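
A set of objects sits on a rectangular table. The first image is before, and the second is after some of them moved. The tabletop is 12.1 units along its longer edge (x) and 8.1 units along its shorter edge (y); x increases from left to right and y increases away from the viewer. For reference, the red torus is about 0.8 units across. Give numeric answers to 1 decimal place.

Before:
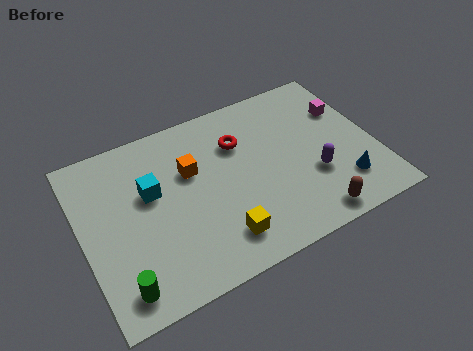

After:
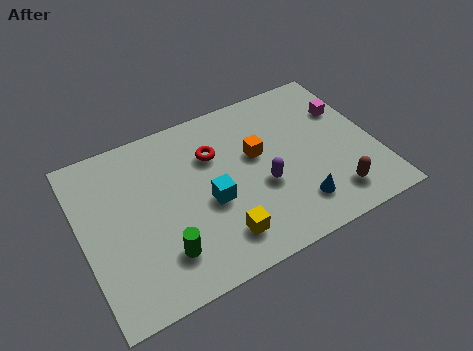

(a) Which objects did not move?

the magenta cube and the yellow cube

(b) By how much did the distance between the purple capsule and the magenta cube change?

+1.3

The distance was about 3.2 in the first image and 4.5 in the second, so they moved 1.3 units further apart.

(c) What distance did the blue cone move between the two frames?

2.0

The blue cone moved from about (10.5, 1.9) to (8.5, 1.7), a distance of √(2.0² + 0.2²) ≈ 2.0.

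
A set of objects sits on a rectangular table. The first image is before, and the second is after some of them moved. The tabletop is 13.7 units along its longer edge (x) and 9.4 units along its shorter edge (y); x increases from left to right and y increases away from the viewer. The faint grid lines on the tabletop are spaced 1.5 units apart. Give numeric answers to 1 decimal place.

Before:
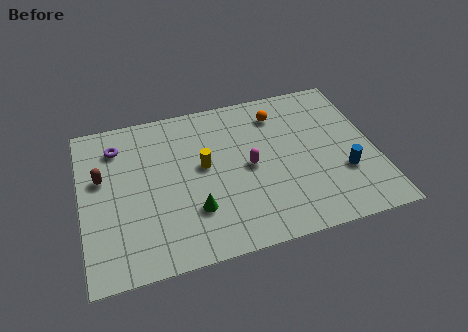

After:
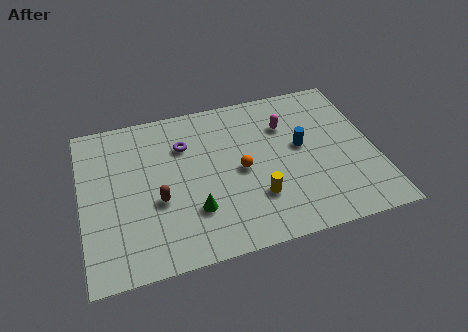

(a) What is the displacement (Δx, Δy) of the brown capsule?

(2.5, -2.0)

The brown capsule started near (1.0, 5.7) and ended near (3.5, 3.7).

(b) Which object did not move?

the green cone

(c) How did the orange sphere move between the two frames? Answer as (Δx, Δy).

(-2.0, -3.0)

The orange sphere was at about (9.4, 7.5) and moved to about (7.4, 4.5).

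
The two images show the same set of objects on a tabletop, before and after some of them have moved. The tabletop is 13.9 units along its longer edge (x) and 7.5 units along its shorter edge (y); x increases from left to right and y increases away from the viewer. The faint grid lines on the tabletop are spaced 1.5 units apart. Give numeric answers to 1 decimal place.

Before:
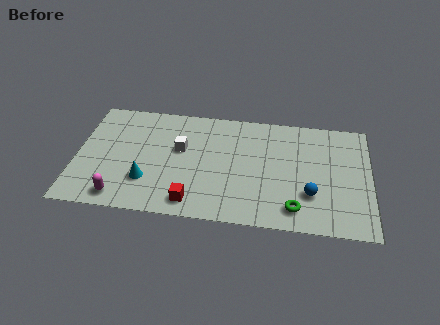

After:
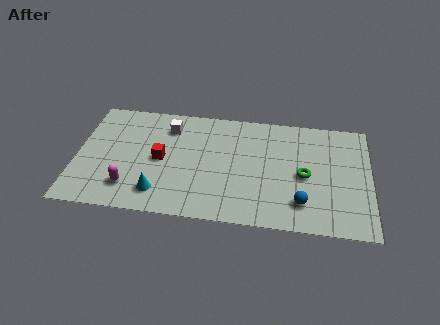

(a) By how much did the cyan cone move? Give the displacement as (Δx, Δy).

(0.6, -0.7)

From the two frames, the cyan cone sits at roughly (3.4, 2.2) before and (4.0, 1.5) after.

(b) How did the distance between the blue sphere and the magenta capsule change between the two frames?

-0.9

Before: roughly 9.0 units apart; after: 8.1. That's 0.9 units closer together.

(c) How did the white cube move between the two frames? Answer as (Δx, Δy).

(-0.6, 1.4)

From the two frames, the white cube sits at roughly (4.9, 4.5) before and (4.3, 5.9) after.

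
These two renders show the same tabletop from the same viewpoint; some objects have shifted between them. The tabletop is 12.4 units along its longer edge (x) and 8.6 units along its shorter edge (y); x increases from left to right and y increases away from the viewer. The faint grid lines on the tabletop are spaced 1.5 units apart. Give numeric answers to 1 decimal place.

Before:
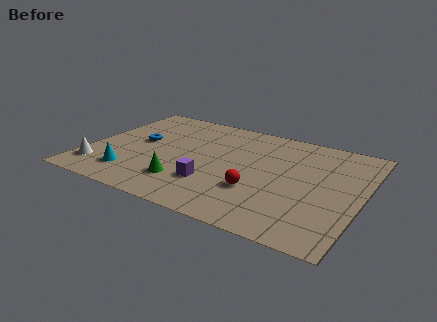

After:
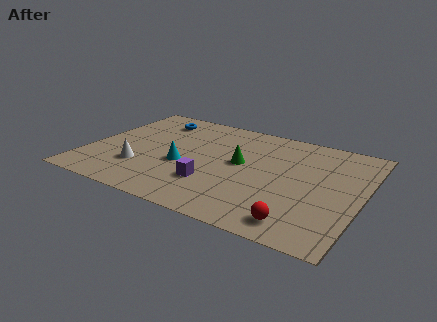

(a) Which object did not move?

the purple cube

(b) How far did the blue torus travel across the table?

2.3

The blue torus moved from about (2.2, 4.7) to (2.5, 7.0), a distance of √(0.3² + 2.3²) ≈ 2.3.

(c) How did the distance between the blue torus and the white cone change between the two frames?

+1.2

They were about 3.3 units apart before and 4.5 after — 1.2 units further apart.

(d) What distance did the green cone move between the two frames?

3.4

The green cone moved from about (4.7, 2.1) to (6.9, 4.7), a distance of √(2.2² + 2.6²) ≈ 3.4.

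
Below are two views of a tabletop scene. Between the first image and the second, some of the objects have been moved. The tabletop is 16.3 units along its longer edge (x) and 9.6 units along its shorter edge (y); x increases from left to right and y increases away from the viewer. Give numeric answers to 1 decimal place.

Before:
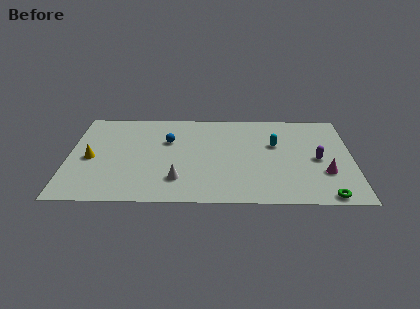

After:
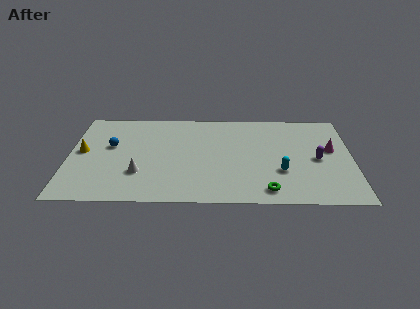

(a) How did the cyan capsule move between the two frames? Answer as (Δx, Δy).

(0.3, -2.8)

The cyan capsule was at about (11.9, 6.0) and moved to about (12.2, 3.2).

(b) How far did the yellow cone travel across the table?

0.9

From (1.3, 4.4) to (0.8, 5.1), the yellow cone covered √(0.5² + 0.7²) ≈ 0.9 units.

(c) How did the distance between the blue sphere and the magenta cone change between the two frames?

+3.1

They were about 9.6 units apart before and 12.7 after — 3.1 units further apart.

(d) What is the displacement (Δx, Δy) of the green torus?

(-3.3, 0.5)

The green torus was at about (14.7, 0.8) and moved to about (11.4, 1.3).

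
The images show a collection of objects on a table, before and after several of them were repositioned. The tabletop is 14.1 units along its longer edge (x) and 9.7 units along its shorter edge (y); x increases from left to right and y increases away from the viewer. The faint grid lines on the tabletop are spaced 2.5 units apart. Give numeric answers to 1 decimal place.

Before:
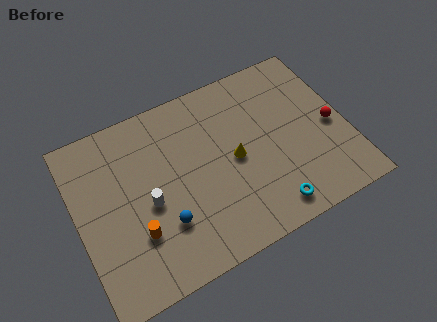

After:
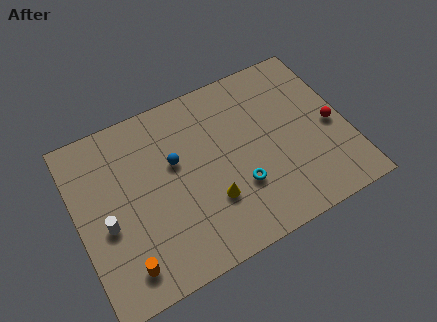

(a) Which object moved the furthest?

the blue sphere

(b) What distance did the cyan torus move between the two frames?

2.2

The cyan torus was near (9.5, 1.3) before and (8.2, 3.1) after, so it travelled √(1.3² + 1.8²) ≈ 2.2 units.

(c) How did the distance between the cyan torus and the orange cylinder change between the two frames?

-0.5

The distance was about 6.9 in the first image and 6.4 in the second, so they moved 0.5 units closer together.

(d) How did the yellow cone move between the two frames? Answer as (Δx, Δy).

(-1.5, -1.7)

From the two frames, the yellow cone sits at roughly (8.2, 4.7) before and (6.7, 3.0) after.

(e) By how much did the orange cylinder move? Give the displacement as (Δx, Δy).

(-0.8, -1.4)

The orange cylinder started near (2.8, 3.0) and ended near (2.0, 1.6).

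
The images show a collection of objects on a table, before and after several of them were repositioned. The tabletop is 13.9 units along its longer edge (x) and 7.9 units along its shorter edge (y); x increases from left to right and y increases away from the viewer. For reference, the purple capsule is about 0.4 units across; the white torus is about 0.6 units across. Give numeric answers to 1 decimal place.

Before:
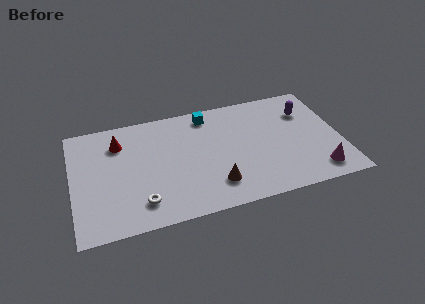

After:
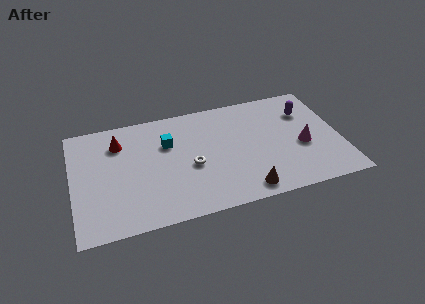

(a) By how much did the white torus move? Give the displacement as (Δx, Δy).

(2.7, 1.8)

From the two frames, the white torus sits at roughly (3.4, 1.6) before and (6.1, 3.4) after.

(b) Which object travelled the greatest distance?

the white torus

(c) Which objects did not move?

the red cone and the purple capsule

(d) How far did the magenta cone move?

2.1

The magenta cone moved from about (12.5, 1.3) to (11.9, 3.3), a distance of √(0.6² + 2.0²) ≈ 2.1.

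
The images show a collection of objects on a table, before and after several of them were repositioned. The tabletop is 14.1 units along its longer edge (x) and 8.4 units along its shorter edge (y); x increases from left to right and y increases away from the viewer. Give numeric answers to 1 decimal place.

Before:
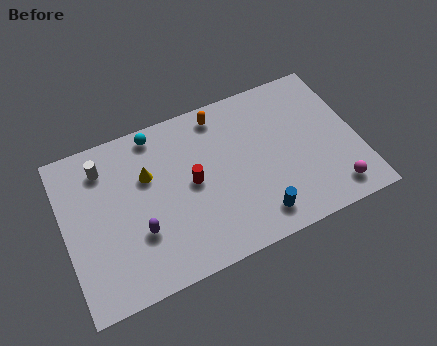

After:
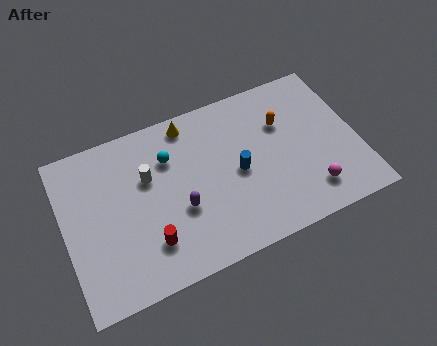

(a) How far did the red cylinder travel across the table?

3.2

The red cylinder was near (6.1, 4.3) before and (3.8, 2.1) after, so it travelled √(2.3² + 2.2²) ≈ 3.2 units.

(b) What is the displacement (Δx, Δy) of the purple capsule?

(2.0, 0.4)

The purple capsule started near (3.4, 2.8) and ended near (5.4, 3.2).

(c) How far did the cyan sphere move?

1.6

The cyan sphere was near (4.7, 7.5) before and (5.2, 6.0) after, so it travelled √(0.5² + 1.5²) ≈ 1.6 units.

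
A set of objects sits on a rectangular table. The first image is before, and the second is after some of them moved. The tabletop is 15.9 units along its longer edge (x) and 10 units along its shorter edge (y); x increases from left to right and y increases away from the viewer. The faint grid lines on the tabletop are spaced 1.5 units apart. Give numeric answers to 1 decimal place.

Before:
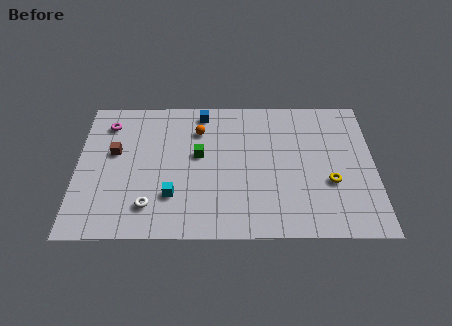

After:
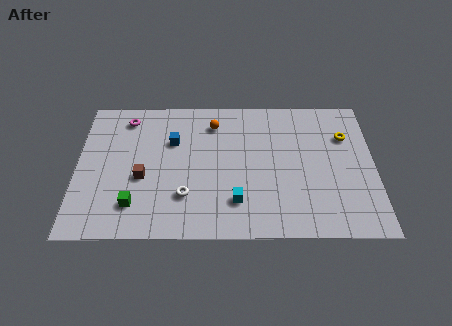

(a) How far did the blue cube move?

2.6

The blue cube was near (6.7, 8.8) before and (5.1, 6.7) after, so it travelled √(1.6² + 2.1²) ≈ 2.6 units.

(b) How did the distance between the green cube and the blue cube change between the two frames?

+1.8

The distance was about 3.1 in the first image and 4.9 in the second, so they moved 1.8 units further apart.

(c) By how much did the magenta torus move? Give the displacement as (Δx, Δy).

(1.0, 0.4)

From the two frames, the magenta torus sits at roughly (1.6, 8.0) before and (2.6, 8.4) after.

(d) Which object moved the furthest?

the green cube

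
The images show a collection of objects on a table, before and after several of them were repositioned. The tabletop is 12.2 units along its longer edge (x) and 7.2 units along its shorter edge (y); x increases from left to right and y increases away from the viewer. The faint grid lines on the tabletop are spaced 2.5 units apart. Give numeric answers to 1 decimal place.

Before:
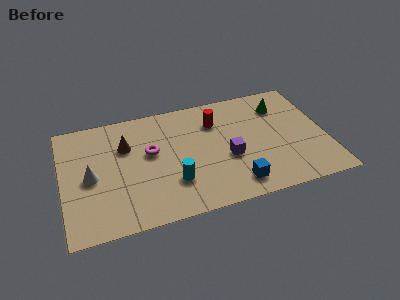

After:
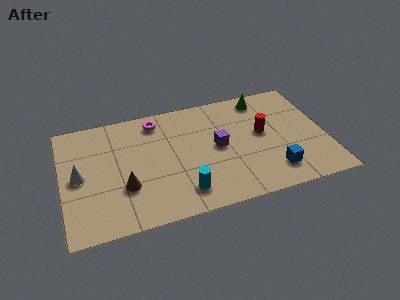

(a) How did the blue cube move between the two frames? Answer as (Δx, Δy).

(1.8, 0.3)

From the two frames, the blue cube sits at roughly (7.8, 1.2) before and (9.6, 1.5) after.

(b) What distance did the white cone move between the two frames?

0.5

From (1.3, 3.4) to (0.8, 3.6), the white cone covered √(0.5² + 0.2²) ≈ 0.5 units.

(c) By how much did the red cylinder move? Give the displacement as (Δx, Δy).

(2.1, -1.3)

From the two frames, the red cylinder sits at roughly (7.2, 5.3) before and (9.3, 4.0) after.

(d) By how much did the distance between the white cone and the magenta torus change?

+1.6

They were about 2.9 units apart before and 4.5 after — 1.6 units further apart.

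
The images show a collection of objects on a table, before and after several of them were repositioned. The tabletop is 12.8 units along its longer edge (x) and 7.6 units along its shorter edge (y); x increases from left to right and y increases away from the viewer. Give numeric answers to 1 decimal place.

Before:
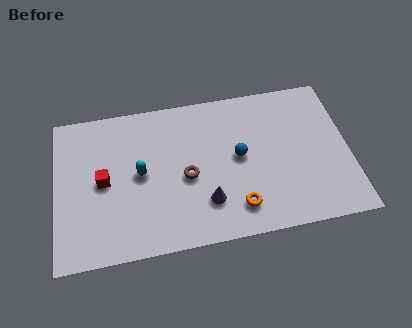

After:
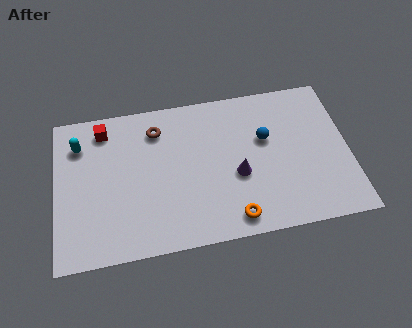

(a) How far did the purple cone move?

1.8

From (6.5, 2.0) to (7.9, 3.1), the purple cone covered √(1.4² + 1.1²) ≈ 1.8 units.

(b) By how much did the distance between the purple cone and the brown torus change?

+2.9

The distance was about 1.6 in the first image and 4.5 in the second, so they moved 2.9 units further apart.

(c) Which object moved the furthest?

the cyan capsule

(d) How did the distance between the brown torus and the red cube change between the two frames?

-1.3

They were about 3.6 units apart before and 2.3 after — 1.3 units closer together.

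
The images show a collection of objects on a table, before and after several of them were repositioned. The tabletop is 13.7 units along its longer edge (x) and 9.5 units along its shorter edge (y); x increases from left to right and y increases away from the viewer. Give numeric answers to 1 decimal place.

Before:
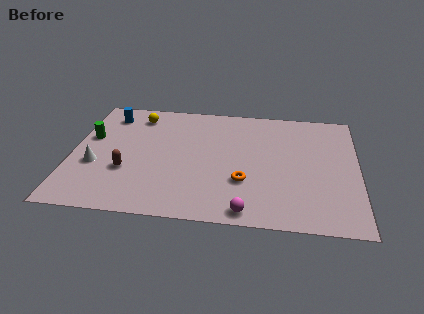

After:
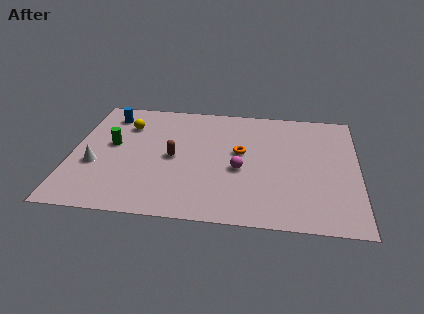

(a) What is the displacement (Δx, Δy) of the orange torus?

(-0.2, 2.3)

From the two frames, the orange torus sits at roughly (8.3, 3.1) before and (8.1, 5.4) after.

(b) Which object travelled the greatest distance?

the magenta sphere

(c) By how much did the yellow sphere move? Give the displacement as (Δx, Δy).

(-0.5, -0.9)

From the two frames, the yellow sphere sits at roughly (3.0, 7.9) before and (2.5, 7.0) after.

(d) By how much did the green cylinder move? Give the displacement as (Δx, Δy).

(1.1, -0.5)

The green cylinder started near (0.8, 5.8) and ended near (1.9, 5.3).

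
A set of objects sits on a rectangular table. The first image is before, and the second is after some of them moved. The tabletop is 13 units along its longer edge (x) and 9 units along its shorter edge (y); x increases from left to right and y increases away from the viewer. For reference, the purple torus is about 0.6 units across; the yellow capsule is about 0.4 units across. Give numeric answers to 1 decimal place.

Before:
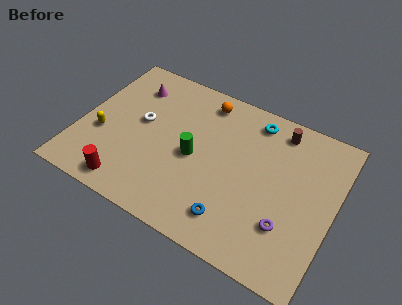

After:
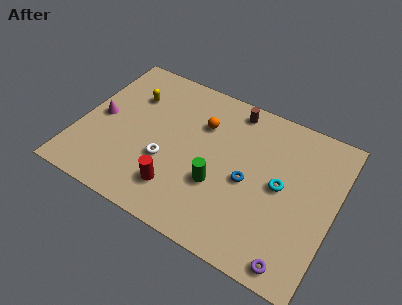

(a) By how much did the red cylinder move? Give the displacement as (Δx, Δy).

(2.4, 0.9)

The red cylinder started near (3.0, 1.1) and ended near (5.4, 2.0).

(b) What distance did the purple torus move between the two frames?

1.8

The purple torus was near (10.9, 2.6) before and (11.5, 0.9) after, so it travelled √(0.6² + 1.7²) ≈ 1.8 units.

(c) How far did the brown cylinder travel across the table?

2.4

From (9.8, 7.7) to (7.4, 7.9), the brown cylinder covered √(2.4² + 0.2²) ≈ 2.4 units.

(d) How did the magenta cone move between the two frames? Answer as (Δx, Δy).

(-1.2, -2.6)

The magenta cone started near (2.2, 7.0) and ended near (1.0, 4.4).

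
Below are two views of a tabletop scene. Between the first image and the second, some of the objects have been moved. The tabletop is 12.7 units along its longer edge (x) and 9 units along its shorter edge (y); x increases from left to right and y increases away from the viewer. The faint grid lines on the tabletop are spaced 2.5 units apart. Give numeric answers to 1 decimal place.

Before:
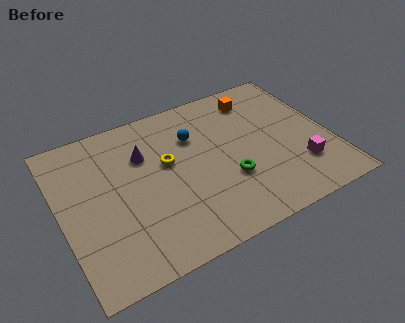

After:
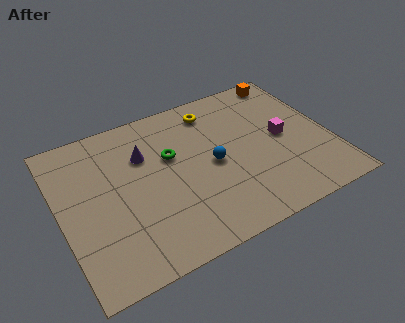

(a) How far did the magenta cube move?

2.2

From (11.0, 2.4) to (10.5, 4.5), the magenta cube covered √(0.5² + 2.1²) ≈ 2.2 units.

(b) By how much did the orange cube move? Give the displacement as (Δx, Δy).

(1.7, 0.7)

The orange cube was at about (9.7, 7.4) and moved to about (11.4, 8.1).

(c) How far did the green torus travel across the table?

3.5

From (7.7, 3.1) to (5.3, 5.6), the green torus covered √(2.4² + 2.5²) ≈ 3.5 units.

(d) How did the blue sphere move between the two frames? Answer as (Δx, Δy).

(0.6, -2.0)

The blue sphere started near (6.5, 6.3) and ended near (7.1, 4.3).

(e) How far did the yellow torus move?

3.3

The yellow torus moved from about (5.1, 5.3) to (7.6, 7.5), a distance of √(2.5² + 2.2²) ≈ 3.3.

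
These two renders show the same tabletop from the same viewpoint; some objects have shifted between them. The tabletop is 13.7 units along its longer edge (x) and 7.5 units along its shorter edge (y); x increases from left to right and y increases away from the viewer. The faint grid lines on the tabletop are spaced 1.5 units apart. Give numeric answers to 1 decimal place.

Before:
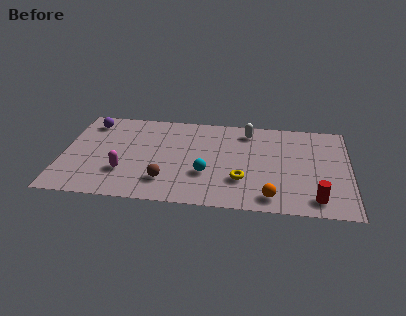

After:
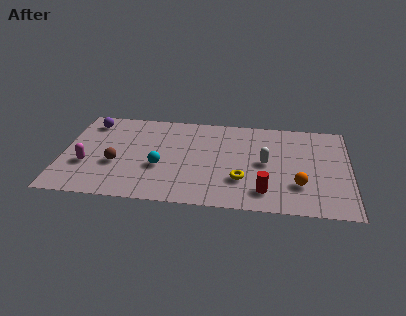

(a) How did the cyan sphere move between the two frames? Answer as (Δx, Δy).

(-2.2, 0.3)

The cyan sphere was at about (6.9, 2.6) and moved to about (4.7, 2.9).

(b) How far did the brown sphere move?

2.6

The brown sphere was near (5.0, 1.8) before and (2.6, 2.9) after, so it travelled √(2.4² + 1.1²) ≈ 2.6 units.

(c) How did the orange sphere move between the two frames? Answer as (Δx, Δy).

(1.3, 1.1)

The orange sphere was at about (10.0, 1.1) and moved to about (11.3, 2.2).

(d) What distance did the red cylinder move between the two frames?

2.4

From (12.1, 1.2) to (9.7, 1.5), the red cylinder covered √(2.4² + 0.3²) ≈ 2.4 units.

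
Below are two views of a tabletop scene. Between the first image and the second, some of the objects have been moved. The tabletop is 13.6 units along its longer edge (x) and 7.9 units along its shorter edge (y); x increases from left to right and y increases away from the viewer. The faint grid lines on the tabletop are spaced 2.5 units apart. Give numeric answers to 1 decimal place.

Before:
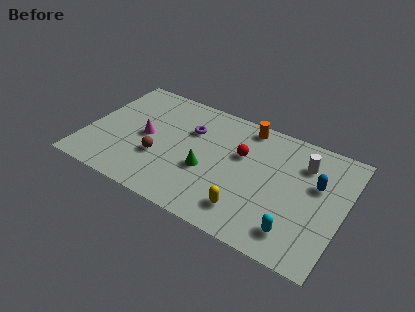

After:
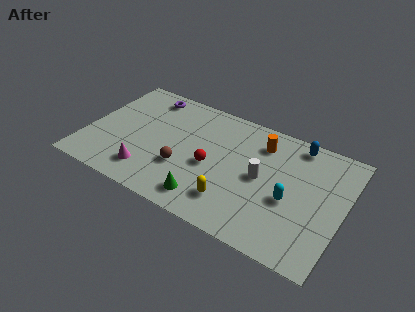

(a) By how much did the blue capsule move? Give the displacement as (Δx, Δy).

(-1.3, 2.1)

The blue capsule was at about (12.1, 4.9) and moved to about (10.8, 7.0).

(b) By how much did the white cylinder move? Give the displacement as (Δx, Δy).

(-2.0, -1.9)

The white cylinder started near (11.3, 5.9) and ended near (9.3, 4.0).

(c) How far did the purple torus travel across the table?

3.0

The purple torus moved from about (5.3, 5.4) to (2.7, 6.8), a distance of √(2.6² + 1.4²) ≈ 3.0.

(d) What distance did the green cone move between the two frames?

1.8

The green cone moved from about (6.5, 3.1) to (6.8, 1.3), a distance of √(0.3² + 1.8²) ≈ 1.8.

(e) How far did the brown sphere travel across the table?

1.3

The brown sphere was near (4.0, 2.8) before and (5.3, 2.7) after, so it travelled √(1.3² + 0.1²) ≈ 1.3 units.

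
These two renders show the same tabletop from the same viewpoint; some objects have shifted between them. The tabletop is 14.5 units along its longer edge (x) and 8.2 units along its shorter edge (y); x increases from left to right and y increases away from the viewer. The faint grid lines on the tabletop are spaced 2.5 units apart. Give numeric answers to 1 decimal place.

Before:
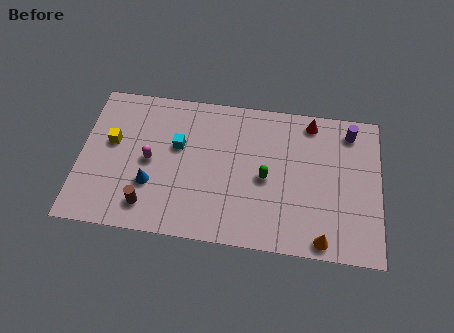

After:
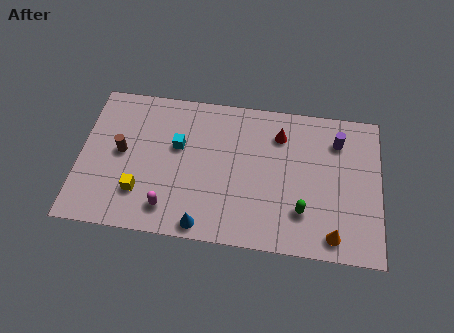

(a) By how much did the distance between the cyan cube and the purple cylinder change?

-0.7

Before: roughly 8.5 units apart; after: 7.8. That's 0.7 units closer together.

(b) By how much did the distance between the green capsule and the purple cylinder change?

-0.7

They were about 5.1 units apart before and 4.4 after — 0.7 units closer together.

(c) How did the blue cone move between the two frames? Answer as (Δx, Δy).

(2.6, -1.9)

The blue cone was at about (3.5, 2.7) and moved to about (6.1, 0.8).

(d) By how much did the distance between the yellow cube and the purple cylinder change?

-1.4

Before: roughly 11.7 units apart; after: 10.3. That's 1.4 units closer together.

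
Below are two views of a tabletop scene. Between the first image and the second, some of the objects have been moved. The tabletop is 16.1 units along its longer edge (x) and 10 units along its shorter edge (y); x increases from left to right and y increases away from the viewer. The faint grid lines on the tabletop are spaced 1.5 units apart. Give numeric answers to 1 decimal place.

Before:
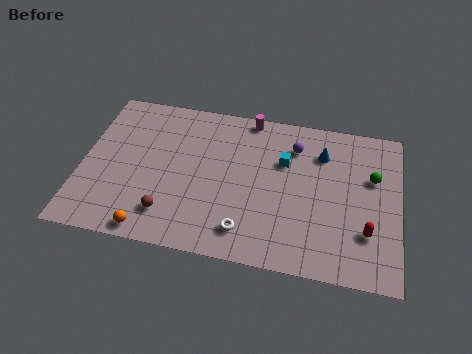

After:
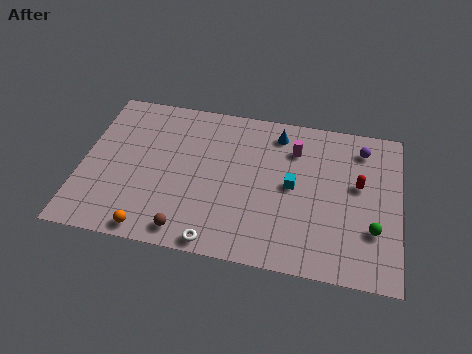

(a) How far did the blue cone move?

2.5

The blue cone was near (12.1, 7.5) before and (9.8, 8.4) after, so it travelled √(2.3² + 0.9²) ≈ 2.5 units.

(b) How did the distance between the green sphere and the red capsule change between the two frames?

-0.7

They were about 3.5 units apart before and 2.8 after — 0.7 units closer together.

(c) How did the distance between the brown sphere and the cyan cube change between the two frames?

-0.8

They were about 7.2 units apart before and 6.4 after — 0.8 units closer together.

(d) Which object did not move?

the orange sphere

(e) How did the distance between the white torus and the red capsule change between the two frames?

+2.4

Before: roughly 6.1 units apart; after: 8.5. That's 2.4 units further apart.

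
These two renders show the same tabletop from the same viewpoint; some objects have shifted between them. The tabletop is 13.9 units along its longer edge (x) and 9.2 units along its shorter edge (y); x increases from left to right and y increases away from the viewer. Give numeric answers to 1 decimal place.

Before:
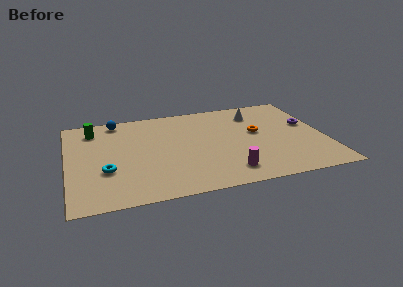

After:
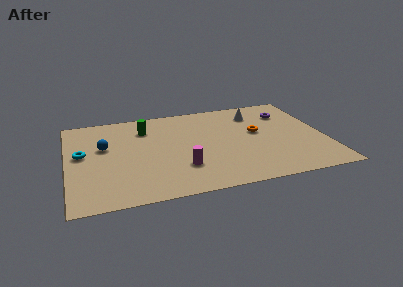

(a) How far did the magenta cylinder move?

2.6

The magenta cylinder was near (8.4, 1.6) before and (6.0, 2.6) after, so it travelled √(2.4² + 1.0²) ≈ 2.6 units.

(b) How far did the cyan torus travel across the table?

2.2

From (2.0, 3.2) to (0.8, 5.1), the cyan torus covered √(1.2² + 1.9²) ≈ 2.2 units.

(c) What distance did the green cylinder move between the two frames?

2.8

The green cylinder was near (1.5, 7.5) before and (4.3, 7.0) after, so it travelled √(2.8² + 0.5²) ≈ 2.8 units.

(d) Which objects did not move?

the white cone and the orange torus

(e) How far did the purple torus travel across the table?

1.8

From (13.1, 5.4) to (12.1, 6.9), the purple torus covered √(1.0² + 1.5²) ≈ 1.8 units.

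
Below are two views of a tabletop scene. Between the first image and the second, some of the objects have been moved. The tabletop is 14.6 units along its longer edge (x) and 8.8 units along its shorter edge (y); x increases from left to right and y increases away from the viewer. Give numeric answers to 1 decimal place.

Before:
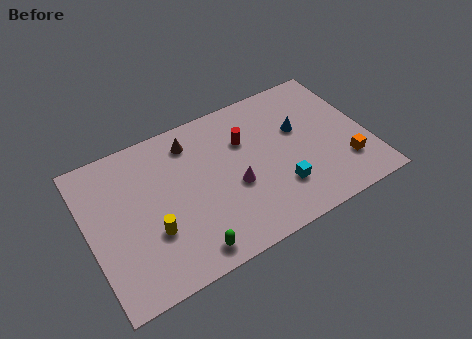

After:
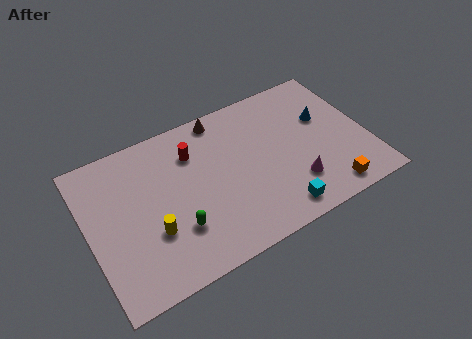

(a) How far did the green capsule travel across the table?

1.6

The green capsule was near (4.7, 1.1) before and (4.3, 2.6) after, so it travelled √(0.4² + 1.5²) ≈ 1.6 units.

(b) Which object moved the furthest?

the magenta cone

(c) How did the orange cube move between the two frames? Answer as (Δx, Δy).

(-1.1, -1.2)

From the two frames, the orange cube sits at roughly (13.2, 2.3) before and (12.1, 1.1) after.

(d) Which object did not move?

the yellow cylinder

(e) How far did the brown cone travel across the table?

1.8

The brown cone was near (5.7, 7.2) before and (7.4, 7.9) after, so it travelled √(1.7² + 0.7²) ≈ 1.8 units.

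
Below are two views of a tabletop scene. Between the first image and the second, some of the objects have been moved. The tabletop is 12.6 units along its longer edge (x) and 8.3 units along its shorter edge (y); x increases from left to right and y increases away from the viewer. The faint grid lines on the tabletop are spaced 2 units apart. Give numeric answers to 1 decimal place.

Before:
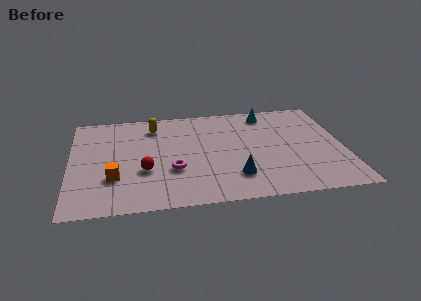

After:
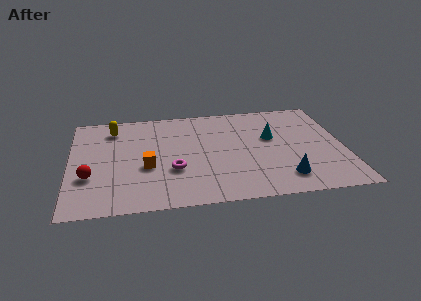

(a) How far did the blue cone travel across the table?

2.2

The blue cone moved from about (7.5, 2.0) to (9.7, 1.6), a distance of √(2.2² + 0.4²) ≈ 2.2.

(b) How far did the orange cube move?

1.7

The orange cube moved from about (2.0, 2.6) to (3.5, 3.3), a distance of √(1.5² + 0.7²) ≈ 1.7.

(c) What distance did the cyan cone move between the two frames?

2.1

From (9.2, 7.1) to (9.3, 5.0), the cyan cone covered √(0.1² + 2.1²) ≈ 2.1 units.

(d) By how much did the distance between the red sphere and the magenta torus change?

+2.5

They were about 1.3 units apart before and 3.8 after — 2.5 units further apart.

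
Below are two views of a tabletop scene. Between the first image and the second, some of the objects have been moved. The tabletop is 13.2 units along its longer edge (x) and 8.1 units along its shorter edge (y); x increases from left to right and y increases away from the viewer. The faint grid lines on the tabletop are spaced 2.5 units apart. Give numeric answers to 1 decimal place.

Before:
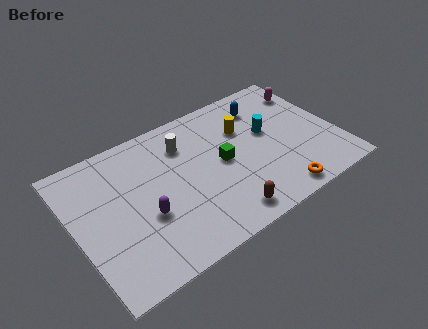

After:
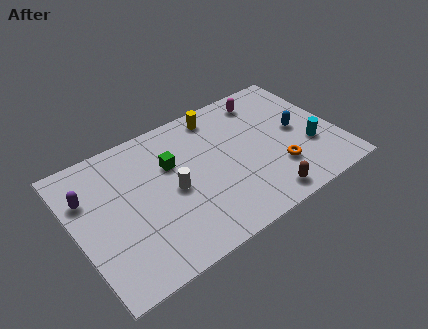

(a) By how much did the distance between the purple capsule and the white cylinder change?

+0.5

Before: roughly 3.9 units apart; after: 4.4. That's 0.5 units further apart.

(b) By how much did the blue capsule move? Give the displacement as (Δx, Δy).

(1.3, -2.3)

The blue capsule started near (10.0, 6.4) and ended near (11.3, 4.1).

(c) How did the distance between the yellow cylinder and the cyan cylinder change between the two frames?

+4.4

Before: roughly 1.4 units apart; after: 5.8. That's 4.4 units further apart.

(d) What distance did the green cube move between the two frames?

2.7

From (7.4, 4.1) to (5.0, 5.3), the green cube covered √(2.4² + 1.2²) ≈ 2.7 units.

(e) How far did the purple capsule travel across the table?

3.5

From (3.3, 3.1) to (0.8, 5.6), the purple capsule covered √(2.5² + 2.5²) ≈ 3.5 units.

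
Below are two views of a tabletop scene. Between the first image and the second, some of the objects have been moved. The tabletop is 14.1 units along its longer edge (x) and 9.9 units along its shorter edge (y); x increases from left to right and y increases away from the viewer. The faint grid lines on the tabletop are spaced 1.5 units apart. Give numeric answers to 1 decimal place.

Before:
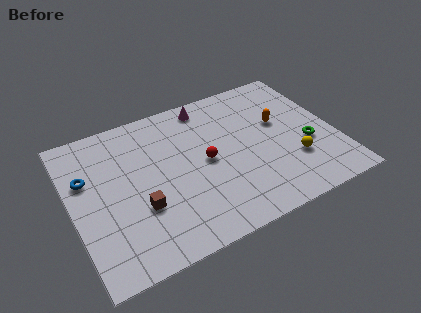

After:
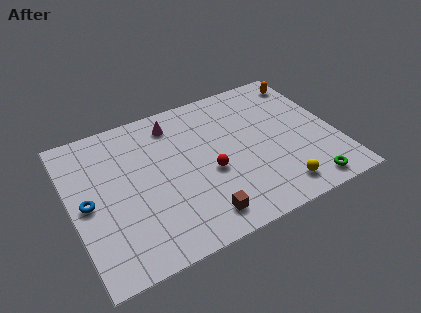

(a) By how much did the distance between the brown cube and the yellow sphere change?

-4.0

The distance was about 8.2 in the first image and 4.2 in the second, so they moved 4.0 units closer together.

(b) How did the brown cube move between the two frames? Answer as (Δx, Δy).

(2.9, -1.9)

The brown cube started near (3.4, 3.4) and ended near (6.3, 1.5).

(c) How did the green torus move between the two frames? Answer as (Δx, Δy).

(-0.5, -2.7)

The green torus was at about (12.5, 3.8) and moved to about (12.0, 1.1).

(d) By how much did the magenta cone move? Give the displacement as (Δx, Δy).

(-1.9, -0.5)

From the two frames, the magenta cone sits at roughly (7.7, 8.7) before and (5.8, 8.2) after.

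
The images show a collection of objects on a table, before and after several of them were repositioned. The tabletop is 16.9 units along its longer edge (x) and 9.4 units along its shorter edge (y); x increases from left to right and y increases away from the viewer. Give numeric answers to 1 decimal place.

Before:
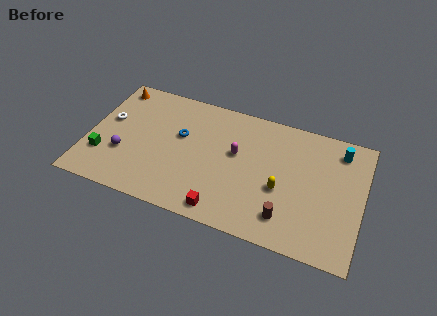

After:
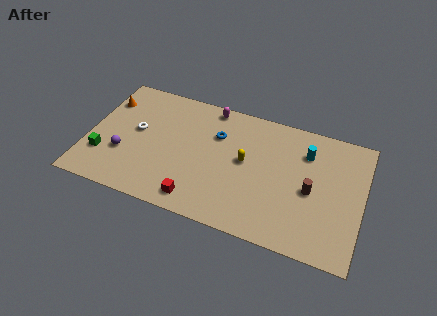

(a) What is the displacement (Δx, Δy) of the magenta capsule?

(-1.9, 3.0)

The magenta capsule started near (9.1, 5.5) and ended near (7.2, 8.5).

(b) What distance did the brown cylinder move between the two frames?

2.7

The brown cylinder was near (12.5, 1.9) before and (13.8, 4.3) after, so it travelled √(1.3² + 2.4²) ≈ 2.7 units.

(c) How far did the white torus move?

1.8

From (1.1, 5.5) to (2.9, 5.2), the white torus covered √(1.8² + 0.3²) ≈ 1.8 units.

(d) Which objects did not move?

the green cube and the purple sphere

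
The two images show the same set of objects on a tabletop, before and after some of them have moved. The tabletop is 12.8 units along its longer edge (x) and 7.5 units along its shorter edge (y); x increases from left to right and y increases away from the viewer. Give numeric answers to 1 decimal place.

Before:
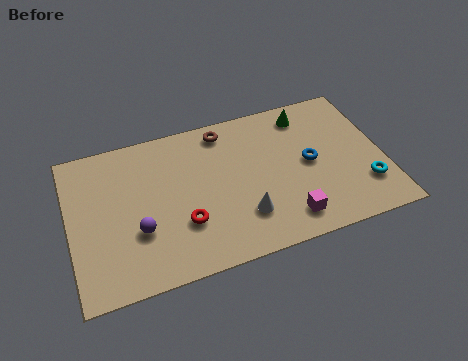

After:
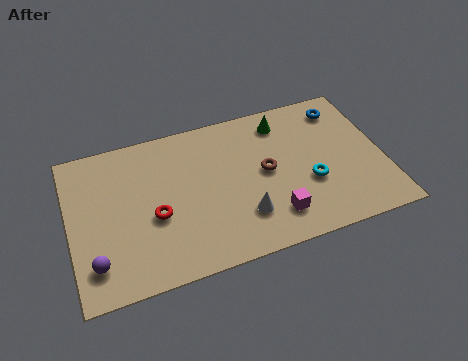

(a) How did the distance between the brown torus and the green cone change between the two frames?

-0.9

The distance was about 3.4 in the first image and 2.5 in the second, so they moved 0.9 units closer together.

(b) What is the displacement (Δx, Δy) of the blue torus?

(1.6, 2.4)

From the two frames, the blue torus sits at roughly (9.8, 3.8) before and (11.4, 6.2) after.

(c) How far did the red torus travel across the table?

1.3

From (4.5, 2.4) to (3.4, 3.1), the red torus covered √(1.1² + 0.7²) ≈ 1.3 units.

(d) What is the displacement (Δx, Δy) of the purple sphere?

(-1.8, -1.0)

From the two frames, the purple sphere sits at roughly (2.7, 2.6) before and (0.9, 1.6) after.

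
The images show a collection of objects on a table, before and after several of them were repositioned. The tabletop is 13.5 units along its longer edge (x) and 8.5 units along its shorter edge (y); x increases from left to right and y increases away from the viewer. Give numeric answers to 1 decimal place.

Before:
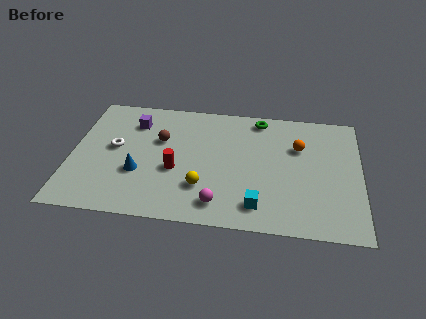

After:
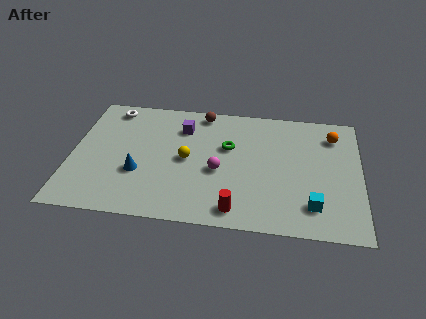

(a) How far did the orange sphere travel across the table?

1.9

The orange sphere moved from about (10.6, 5.7) to (12.2, 6.7), a distance of √(1.6² + 1.0²) ≈ 1.9.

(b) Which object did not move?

the blue cone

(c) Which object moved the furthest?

the red cylinder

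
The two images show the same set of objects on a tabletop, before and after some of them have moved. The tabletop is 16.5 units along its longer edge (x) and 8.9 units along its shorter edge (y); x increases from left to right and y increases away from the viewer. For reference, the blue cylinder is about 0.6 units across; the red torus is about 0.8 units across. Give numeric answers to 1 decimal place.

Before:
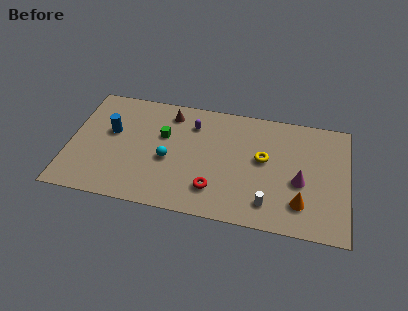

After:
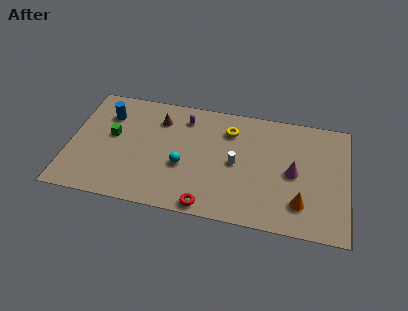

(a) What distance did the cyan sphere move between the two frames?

0.9

From (5.9, 3.8) to (6.8, 3.5), the cyan sphere covered √(0.9² + 0.3²) ≈ 0.9 units.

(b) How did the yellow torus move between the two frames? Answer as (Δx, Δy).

(-2.1, 1.8)

The yellow torus started near (11.5, 5.0) and ended near (9.4, 6.8).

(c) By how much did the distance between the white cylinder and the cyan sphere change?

-3.2

The distance was about 6.4 in the first image and 3.2 in the second, so they moved 3.2 units closer together.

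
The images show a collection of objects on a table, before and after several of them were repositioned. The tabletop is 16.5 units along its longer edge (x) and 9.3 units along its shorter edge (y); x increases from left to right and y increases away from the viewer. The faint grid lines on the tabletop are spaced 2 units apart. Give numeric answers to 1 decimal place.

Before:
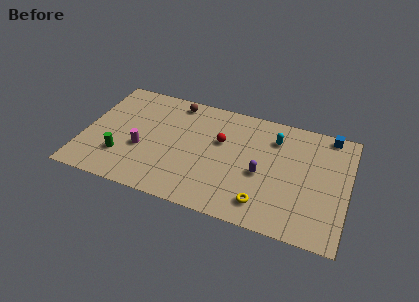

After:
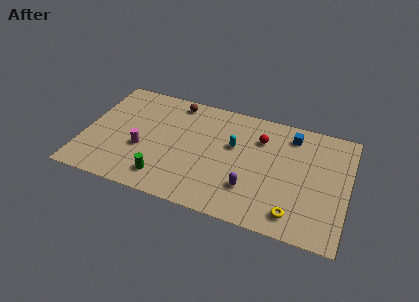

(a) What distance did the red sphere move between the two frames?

2.6

The red sphere was near (8.5, 5.8) before and (10.9, 6.8) after, so it travelled √(2.4² + 1.0²) ≈ 2.6 units.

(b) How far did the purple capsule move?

1.5

The purple capsule moved from about (11.2, 4.0) to (10.6, 2.6), a distance of √(0.6² + 1.4²) ≈ 1.5.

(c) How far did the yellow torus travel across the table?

1.9

From (11.5, 1.7) to (13.4, 1.5), the yellow torus covered √(1.9² + 0.2²) ≈ 1.9 units.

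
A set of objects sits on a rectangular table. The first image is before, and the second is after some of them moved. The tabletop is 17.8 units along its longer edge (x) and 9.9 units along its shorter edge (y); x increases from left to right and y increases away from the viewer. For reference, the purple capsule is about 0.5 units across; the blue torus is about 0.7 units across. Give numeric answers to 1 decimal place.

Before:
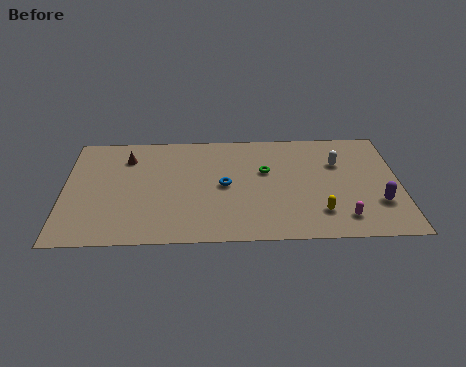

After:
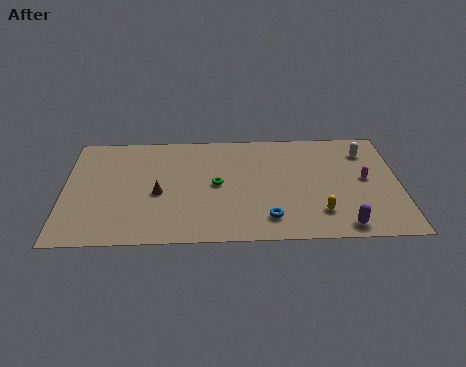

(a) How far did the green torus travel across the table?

2.8

The green torus was near (10.7, 6.1) before and (8.1, 5.0) after, so it travelled √(2.6² + 1.1²) ≈ 2.8 units.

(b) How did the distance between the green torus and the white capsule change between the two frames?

+4.5

The distance was about 3.9 in the first image and 8.4 in the second, so they moved 4.5 units further apart.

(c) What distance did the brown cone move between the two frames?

3.7

The brown cone was near (3.3, 7.6) before and (5.0, 4.3) after, so it travelled √(1.7² + 3.3²) ≈ 3.7 units.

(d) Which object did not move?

the yellow capsule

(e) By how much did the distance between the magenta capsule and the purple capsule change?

+2.1

They were about 2.2 units apart before and 4.3 after — 2.1 units further apart.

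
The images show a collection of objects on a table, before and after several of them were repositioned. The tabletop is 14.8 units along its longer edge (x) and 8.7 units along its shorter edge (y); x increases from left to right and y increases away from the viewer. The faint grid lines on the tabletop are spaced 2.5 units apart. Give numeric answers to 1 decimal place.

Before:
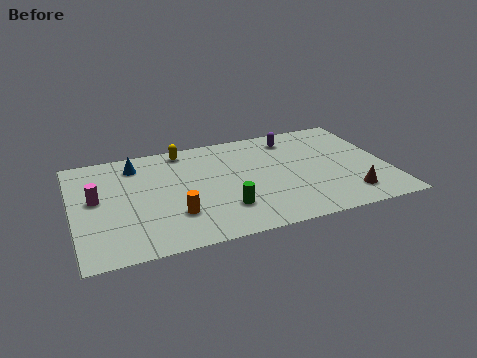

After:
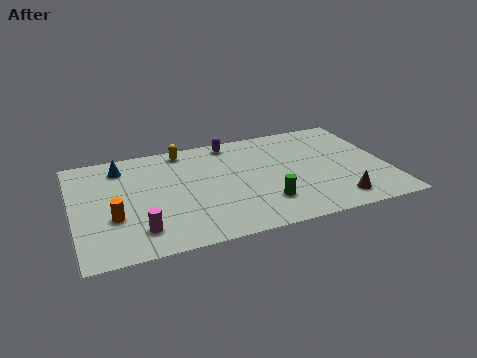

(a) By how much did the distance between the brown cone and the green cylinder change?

-2.4

The distance was about 5.8 in the first image and 3.4 in the second, so they moved 2.4 units closer together.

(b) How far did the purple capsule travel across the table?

2.9

The purple capsule was near (10.6, 7.2) before and (7.7, 7.7) after, so it travelled √(2.9² + 0.5²) ≈ 2.9 units.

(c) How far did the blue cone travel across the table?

0.7

The blue cone moved from about (3.1, 7.1) to (2.4, 7.1), a distance of √(0.7² + 0.0²) ≈ 0.7.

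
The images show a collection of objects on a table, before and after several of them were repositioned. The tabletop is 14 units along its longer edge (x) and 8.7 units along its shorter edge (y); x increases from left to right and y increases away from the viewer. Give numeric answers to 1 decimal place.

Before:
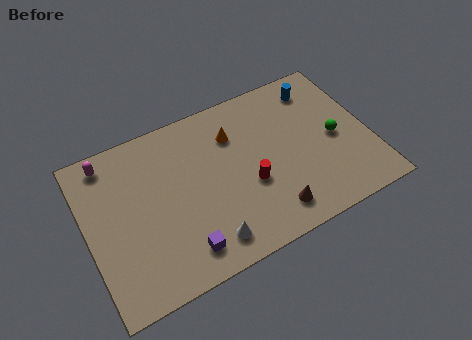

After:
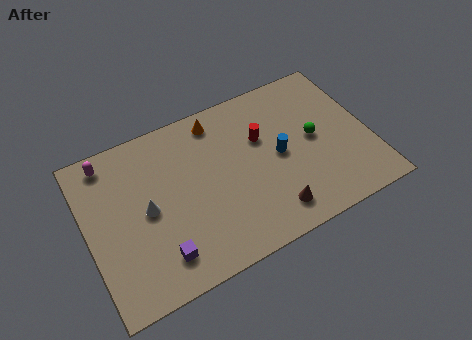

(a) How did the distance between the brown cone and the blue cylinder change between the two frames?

-3.6

They were about 6.5 units apart before and 2.9 after — 3.6 units closer together.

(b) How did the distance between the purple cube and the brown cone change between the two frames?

+1.1

Before: roughly 4.4 units apart; after: 5.5. That's 1.1 units further apart.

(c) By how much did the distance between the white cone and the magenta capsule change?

-3.8

The distance was about 7.4 in the first image and 3.6 in the second, so they moved 3.8 units closer together.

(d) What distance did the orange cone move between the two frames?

1.3

The orange cone was near (7.5, 6.4) before and (6.8, 7.5) after, so it travelled √(0.7² + 1.1²) ≈ 1.3 units.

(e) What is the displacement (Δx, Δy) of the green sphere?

(-1.0, 0.4)

The green sphere started near (12.3, 4.1) and ended near (11.3, 4.5).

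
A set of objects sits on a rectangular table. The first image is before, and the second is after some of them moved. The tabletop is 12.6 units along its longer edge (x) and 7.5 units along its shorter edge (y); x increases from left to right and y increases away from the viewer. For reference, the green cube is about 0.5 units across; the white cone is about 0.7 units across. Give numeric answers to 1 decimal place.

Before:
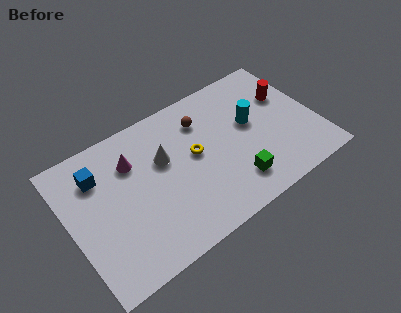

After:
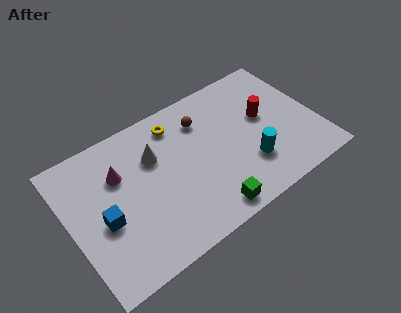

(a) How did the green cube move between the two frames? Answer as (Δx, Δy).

(-1.5, -0.7)

From the two frames, the green cube sits at roughly (8.0, 1.6) before and (6.5, 0.9) after.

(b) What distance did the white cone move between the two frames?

0.6

From (4.9, 4.7) to (4.5, 5.1), the white cone covered √(0.4² + 0.4²) ≈ 0.6 units.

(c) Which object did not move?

the brown sphere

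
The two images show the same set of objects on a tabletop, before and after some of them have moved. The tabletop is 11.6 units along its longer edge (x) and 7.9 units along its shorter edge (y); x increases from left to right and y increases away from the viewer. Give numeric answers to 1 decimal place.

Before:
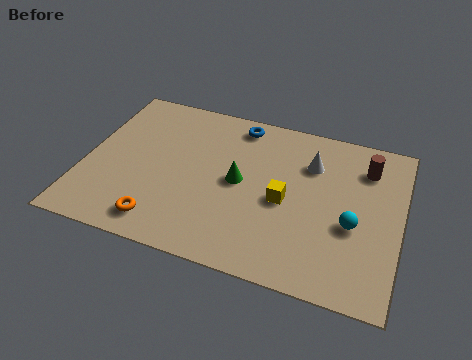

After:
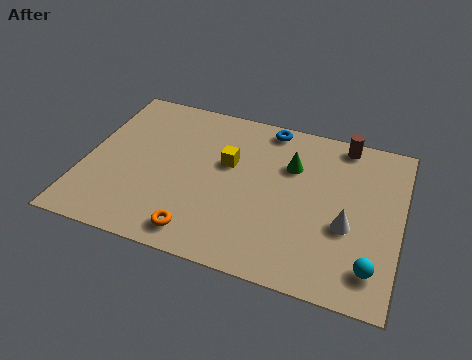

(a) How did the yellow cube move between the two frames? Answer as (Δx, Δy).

(-2.2, 1.2)

The yellow cube was at about (7.4, 3.6) and moved to about (5.2, 4.8).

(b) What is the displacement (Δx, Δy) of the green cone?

(1.8, 1.4)

The green cone was at about (5.7, 4.0) and moved to about (7.5, 5.4).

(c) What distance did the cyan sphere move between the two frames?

1.9

The cyan sphere was near (9.9, 3.2) before and (10.7, 1.5) after, so it travelled √(0.8² + 1.7²) ≈ 1.9 units.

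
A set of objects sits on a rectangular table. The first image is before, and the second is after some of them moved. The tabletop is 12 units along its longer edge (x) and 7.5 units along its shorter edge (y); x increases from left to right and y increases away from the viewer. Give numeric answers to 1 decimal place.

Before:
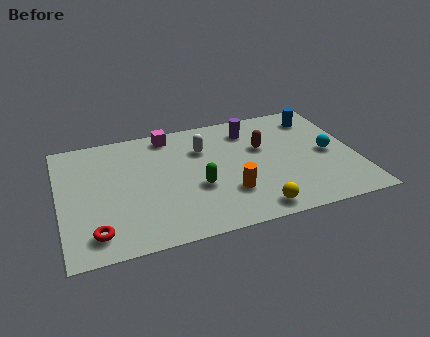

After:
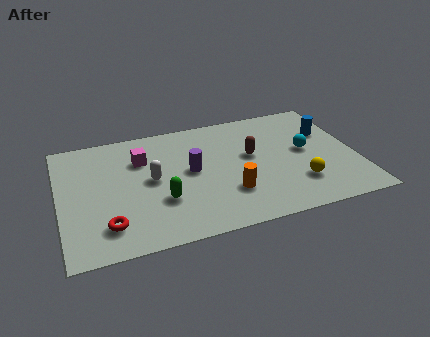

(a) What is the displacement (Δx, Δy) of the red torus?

(0.5, 0.3)

The red torus started near (1.3, 1.3) and ended near (1.8, 1.6).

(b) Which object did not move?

the orange cylinder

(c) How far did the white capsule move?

2.6

From (5.9, 5.3) to (3.7, 3.9), the white capsule covered √(2.2² + 1.4²) ≈ 2.6 units.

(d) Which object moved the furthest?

the purple cylinder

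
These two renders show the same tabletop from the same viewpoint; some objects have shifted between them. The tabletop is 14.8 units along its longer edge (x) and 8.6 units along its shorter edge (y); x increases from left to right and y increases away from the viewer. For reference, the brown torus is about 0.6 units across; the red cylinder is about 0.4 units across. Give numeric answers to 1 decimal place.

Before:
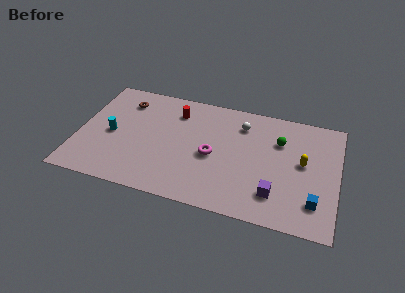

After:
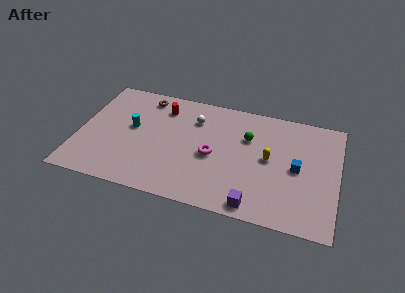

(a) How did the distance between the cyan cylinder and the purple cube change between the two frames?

-1.4

Before: roughly 9.7 units apart; after: 8.3. That's 1.4 units closer together.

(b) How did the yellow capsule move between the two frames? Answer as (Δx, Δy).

(-1.9, -0.2)

The yellow capsule was at about (12.8, 4.7) and moved to about (10.9, 4.5).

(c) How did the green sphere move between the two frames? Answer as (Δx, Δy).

(-1.8, -0.2)

The green sphere was at about (11.4, 6.0) and moved to about (9.6, 5.8).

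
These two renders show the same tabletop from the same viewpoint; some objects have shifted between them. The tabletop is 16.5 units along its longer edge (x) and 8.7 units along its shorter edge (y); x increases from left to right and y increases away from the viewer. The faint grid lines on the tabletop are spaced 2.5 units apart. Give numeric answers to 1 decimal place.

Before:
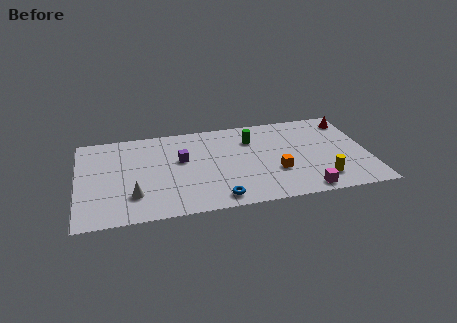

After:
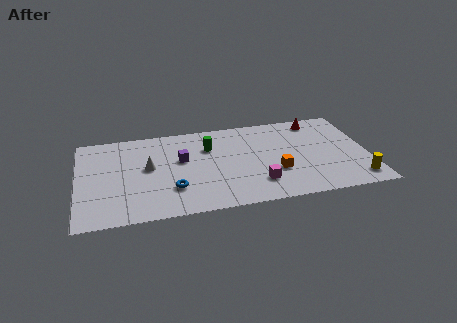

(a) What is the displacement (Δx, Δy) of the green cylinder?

(-2.5, -0.3)

The green cylinder was at about (10.0, 6.4) and moved to about (7.5, 6.1).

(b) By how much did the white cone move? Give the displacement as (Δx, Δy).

(0.9, 2.5)

The white cone was at about (3.1, 2.3) and moved to about (4.0, 4.8).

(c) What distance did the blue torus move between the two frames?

2.9

From (7.8, 1.1) to (5.3, 2.5), the blue torus covered √(2.5² + 1.4²) ≈ 2.9 units.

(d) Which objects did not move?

the orange cube and the purple cube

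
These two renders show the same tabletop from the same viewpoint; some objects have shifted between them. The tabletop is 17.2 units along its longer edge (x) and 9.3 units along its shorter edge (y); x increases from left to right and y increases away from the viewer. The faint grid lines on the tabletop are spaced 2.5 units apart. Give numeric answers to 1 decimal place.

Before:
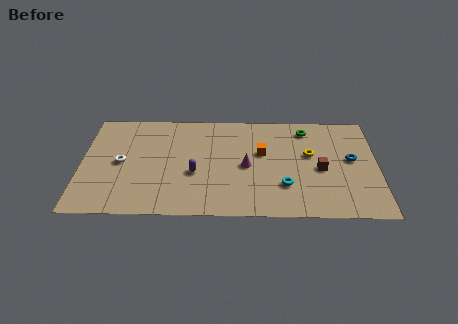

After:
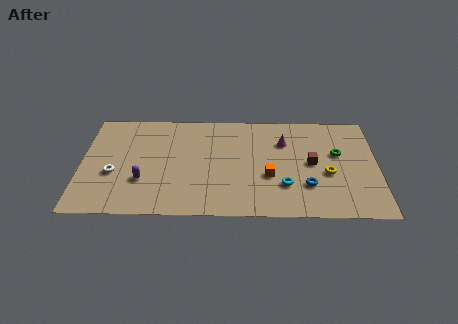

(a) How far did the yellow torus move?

2.0

The yellow torus moved from about (13.3, 5.5) to (14.3, 3.8), a distance of √(1.0² + 1.7²) ≈ 2.0.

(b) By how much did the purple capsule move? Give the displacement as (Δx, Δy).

(-3.0, -0.7)

From the two frames, the purple capsule sits at roughly (6.6, 3.7) before and (3.6, 3.0) after.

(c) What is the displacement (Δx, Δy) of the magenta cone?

(2.2, 2.2)

From the two frames, the magenta cone sits at roughly (9.6, 4.4) before and (11.8, 6.6) after.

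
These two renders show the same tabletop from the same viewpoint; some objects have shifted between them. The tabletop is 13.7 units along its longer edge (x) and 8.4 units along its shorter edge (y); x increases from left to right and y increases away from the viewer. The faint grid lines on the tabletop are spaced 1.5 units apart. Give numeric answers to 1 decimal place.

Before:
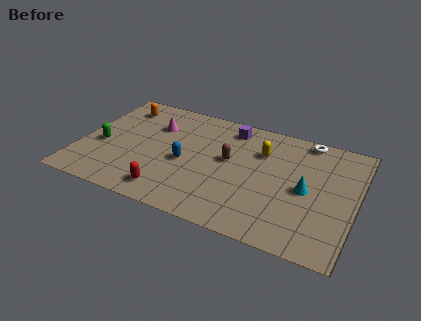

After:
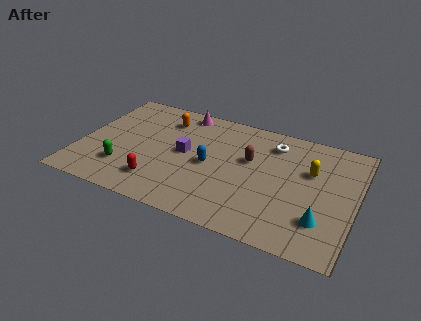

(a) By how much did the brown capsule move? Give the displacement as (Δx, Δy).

(1.0, 0.4)

From the two frames, the brown capsule sits at roughly (7.4, 4.7) before and (8.4, 5.1) after.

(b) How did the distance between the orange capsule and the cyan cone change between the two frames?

-0.7

Before: roughly 10.1 units apart; after: 9.4. That's 0.7 units closer together.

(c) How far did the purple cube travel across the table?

3.4

The purple cube was near (7.2, 7.1) before and (5.2, 4.4) after, so it travelled √(2.0² + 2.7²) ≈ 3.4 units.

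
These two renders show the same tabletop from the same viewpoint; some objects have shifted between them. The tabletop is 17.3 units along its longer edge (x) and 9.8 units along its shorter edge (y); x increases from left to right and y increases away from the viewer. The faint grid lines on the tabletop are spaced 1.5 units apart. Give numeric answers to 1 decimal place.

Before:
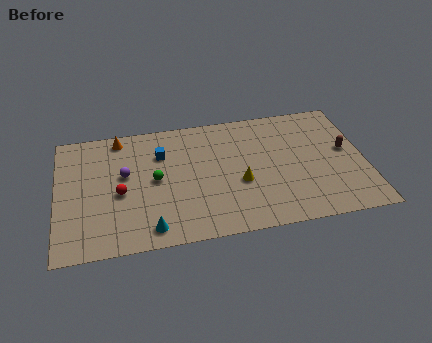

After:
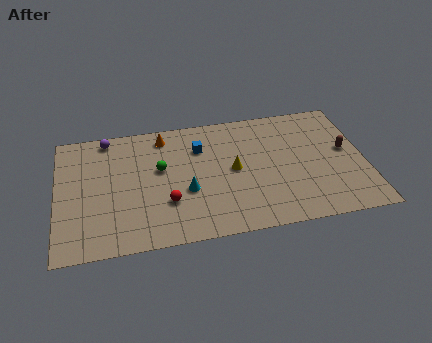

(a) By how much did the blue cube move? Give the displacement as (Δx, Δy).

(2.2, 0.1)

The blue cube started near (5.9, 7.0) and ended near (8.1, 7.1).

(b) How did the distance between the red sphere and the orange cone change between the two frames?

+0.9

They were about 4.4 units apart before and 5.3 after — 0.9 units further apart.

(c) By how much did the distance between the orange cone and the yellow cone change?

-3.1

The distance was about 8.2 in the first image and 5.1 in the second, so they moved 3.1 units closer together.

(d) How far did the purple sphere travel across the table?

3.2

The purple sphere was near (3.8, 5.7) before and (2.9, 8.8) after, so it travelled √(0.9² + 3.1²) ≈ 3.2 units.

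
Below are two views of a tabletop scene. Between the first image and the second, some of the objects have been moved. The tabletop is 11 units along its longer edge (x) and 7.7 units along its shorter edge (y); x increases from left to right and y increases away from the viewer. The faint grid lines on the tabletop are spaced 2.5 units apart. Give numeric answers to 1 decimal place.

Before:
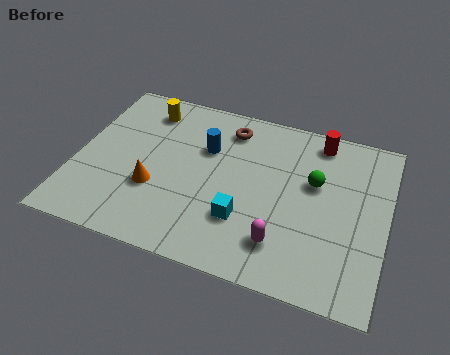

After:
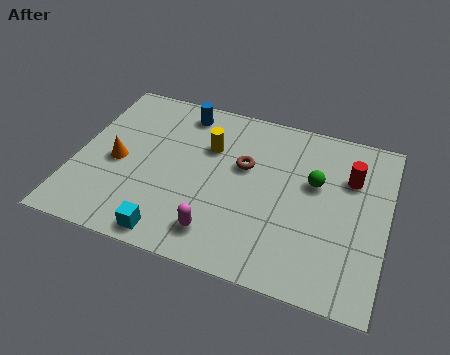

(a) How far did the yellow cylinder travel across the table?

2.6

The yellow cylinder moved from about (2.2, 6.3) to (4.6, 5.2), a distance of √(2.4² + 1.1²) ≈ 2.6.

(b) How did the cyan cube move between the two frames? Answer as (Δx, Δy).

(-2.4, -1.5)

The cyan cube was at about (6.1, 2.3) and moved to about (3.7, 0.8).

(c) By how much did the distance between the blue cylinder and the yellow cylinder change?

-0.8

Before: roughly 2.6 units apart; after: 1.8. That's 0.8 units closer together.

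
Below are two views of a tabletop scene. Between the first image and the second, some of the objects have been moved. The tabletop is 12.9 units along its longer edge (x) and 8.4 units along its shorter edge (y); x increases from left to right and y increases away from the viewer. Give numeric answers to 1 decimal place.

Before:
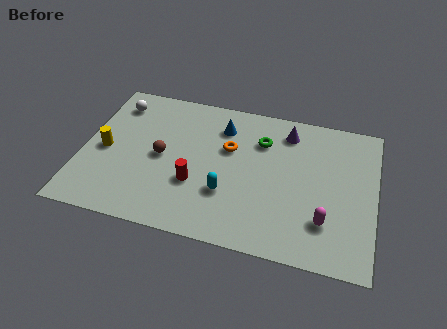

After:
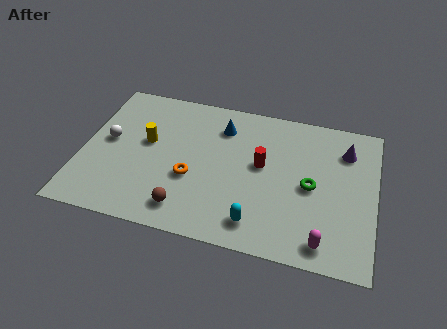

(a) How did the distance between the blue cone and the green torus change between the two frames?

+3.0

They were about 1.8 units apart before and 4.8 after — 3.0 units further apart.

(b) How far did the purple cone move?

2.6

The purple cone moved from about (8.9, 6.9) to (11.5, 6.4), a distance of √(2.6² + 0.5²) ≈ 2.6.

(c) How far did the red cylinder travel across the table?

3.3

The red cylinder was near (5.1, 2.9) before and (7.9, 4.7) after, so it travelled √(2.8² + 1.8²) ≈ 3.3 units.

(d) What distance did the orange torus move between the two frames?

2.6

The orange torus was near (6.4, 5.3) before and (4.9, 3.2) after, so it travelled √(1.5² + 2.1²) ≈ 2.6 units.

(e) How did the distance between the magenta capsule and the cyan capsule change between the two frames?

-1.4

They were about 4.3 units apart before and 2.9 after — 1.4 units closer together.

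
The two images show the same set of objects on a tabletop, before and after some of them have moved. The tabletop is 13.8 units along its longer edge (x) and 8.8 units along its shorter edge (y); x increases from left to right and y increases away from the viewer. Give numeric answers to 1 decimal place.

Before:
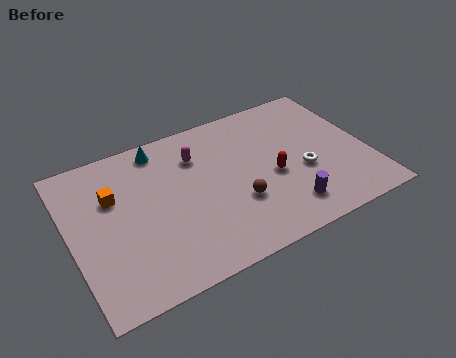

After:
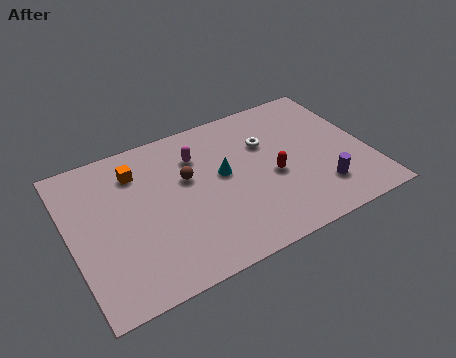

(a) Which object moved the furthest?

the cyan cone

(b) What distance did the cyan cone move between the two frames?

3.8

The cyan cone was near (4.5, 7.7) before and (7.1, 4.9) after, so it travelled √(2.6² + 2.8²) ≈ 3.8 units.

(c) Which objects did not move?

the red capsule and the magenta capsule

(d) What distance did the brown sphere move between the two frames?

3.1

From (7.5, 3.0) to (5.5, 5.4), the brown sphere covered √(2.0² + 2.4²) ≈ 3.1 units.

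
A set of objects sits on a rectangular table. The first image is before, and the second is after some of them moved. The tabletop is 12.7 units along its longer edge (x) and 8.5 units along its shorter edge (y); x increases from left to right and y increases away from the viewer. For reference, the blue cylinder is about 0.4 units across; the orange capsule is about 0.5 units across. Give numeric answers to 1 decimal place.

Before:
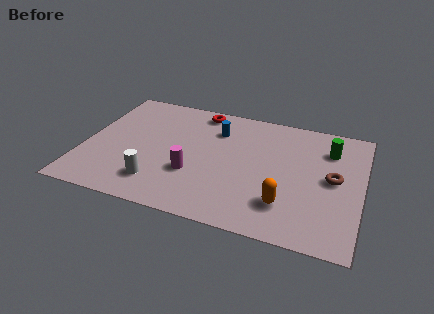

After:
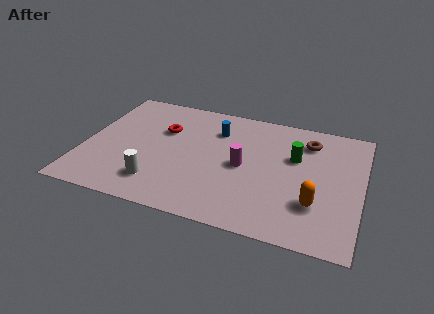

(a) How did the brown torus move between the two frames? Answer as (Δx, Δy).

(-1.3, 2.3)

From the two frames, the brown torus sits at roughly (11.4, 4.4) before and (10.1, 6.7) after.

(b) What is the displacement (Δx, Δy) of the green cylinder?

(-1.5, -1.0)

The green cylinder was at about (11.1, 6.4) and moved to about (9.6, 5.4).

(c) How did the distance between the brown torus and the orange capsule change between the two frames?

+1.2

The distance was about 3.0 in the first image and 4.2 in the second, so they moved 1.2 units further apart.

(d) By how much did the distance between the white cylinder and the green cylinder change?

-1.8

Before: roughly 8.8 units apart; after: 7.0. That's 1.8 units closer together.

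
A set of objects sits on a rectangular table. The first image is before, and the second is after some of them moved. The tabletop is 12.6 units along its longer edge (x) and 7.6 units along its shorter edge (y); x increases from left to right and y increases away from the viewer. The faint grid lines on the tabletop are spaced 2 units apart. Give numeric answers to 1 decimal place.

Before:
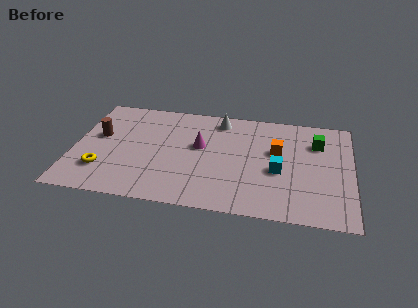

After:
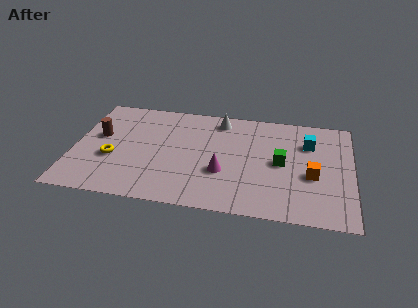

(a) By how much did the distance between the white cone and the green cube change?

-0.6

Before: roughly 4.6 units apart; after: 4.0. That's 0.6 units closer together.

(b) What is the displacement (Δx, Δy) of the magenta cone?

(1.1, -1.7)

From the two frames, the magenta cone sits at roughly (5.7, 4.4) before and (6.8, 2.7) after.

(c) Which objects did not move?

the white cone and the brown cylinder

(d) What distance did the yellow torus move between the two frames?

1.0

The yellow torus moved from about (1.4, 2.0) to (1.8, 2.9), a distance of √(0.4² + 0.9²) ≈ 1.0.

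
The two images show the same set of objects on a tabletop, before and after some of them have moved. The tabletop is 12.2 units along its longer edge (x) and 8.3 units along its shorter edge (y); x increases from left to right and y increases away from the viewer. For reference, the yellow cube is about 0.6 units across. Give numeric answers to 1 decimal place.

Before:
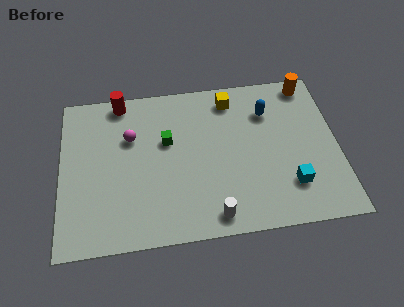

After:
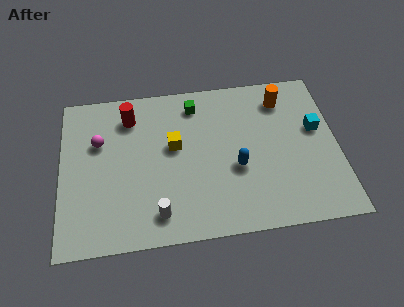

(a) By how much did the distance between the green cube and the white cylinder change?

+1.3

They were about 4.5 units apart before and 5.8 after — 1.3 units further apart.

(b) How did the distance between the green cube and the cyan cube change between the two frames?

-0.4

They were about 6.1 units apart before and 5.7 after — 0.4 units closer together.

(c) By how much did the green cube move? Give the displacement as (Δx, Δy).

(1.3, 1.8)

From the two frames, the green cube sits at roughly (4.7, 5.1) before and (6.0, 6.9) after.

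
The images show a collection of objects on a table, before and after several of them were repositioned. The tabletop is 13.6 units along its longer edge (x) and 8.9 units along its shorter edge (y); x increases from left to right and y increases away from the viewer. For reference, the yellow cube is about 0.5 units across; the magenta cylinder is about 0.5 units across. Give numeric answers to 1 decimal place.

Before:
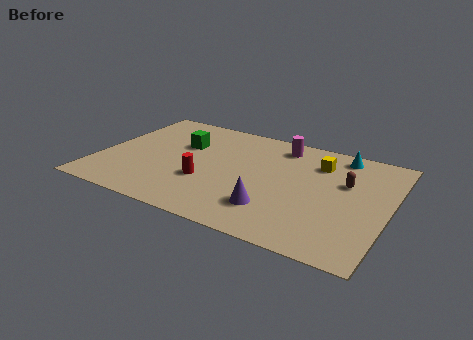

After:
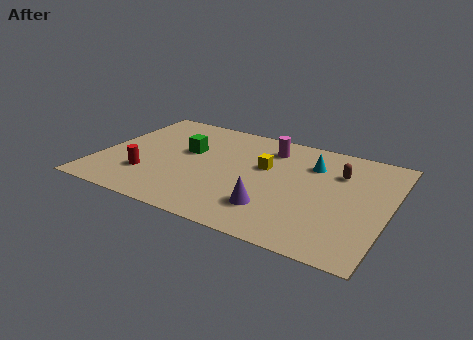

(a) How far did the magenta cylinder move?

0.6

The magenta cylinder was near (8.2, 7.5) before and (7.7, 7.1) after, so it travelled √(0.5² + 0.4²) ≈ 0.6 units.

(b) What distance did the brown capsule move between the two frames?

0.8

From (11.5, 5.6) to (11.1, 6.3), the brown capsule covered √(0.4² + 0.7²) ≈ 0.8 units.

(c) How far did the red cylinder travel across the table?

2.8

The red cylinder was near (5.2, 3.1) before and (2.5, 2.5) after, so it travelled √(2.7² + 0.6²) ≈ 2.8 units.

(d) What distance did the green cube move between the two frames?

0.6

The green cube was near (3.7, 5.8) before and (4.0, 5.3) after, so it travelled √(0.3² + 0.5²) ≈ 0.6 units.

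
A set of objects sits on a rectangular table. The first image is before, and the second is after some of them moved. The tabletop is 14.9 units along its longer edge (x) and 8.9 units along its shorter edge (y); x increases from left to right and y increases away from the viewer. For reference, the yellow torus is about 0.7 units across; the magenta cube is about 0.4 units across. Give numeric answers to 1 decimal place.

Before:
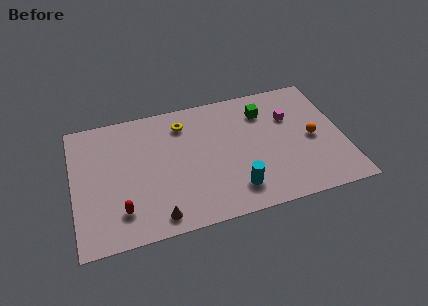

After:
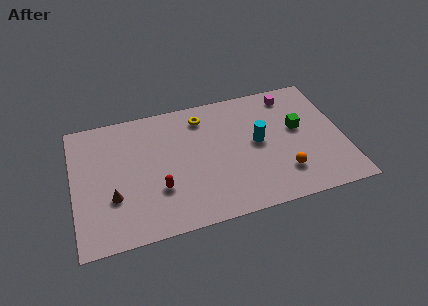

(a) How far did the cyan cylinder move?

3.3

The cyan cylinder moved from about (8.7, 1.8) to (10.2, 4.7), a distance of √(1.5² + 2.9²) ≈ 3.3.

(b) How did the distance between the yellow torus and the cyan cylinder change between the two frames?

-2.0

Before: roughly 5.9 units apart; after: 3.9. That's 2.0 units closer together.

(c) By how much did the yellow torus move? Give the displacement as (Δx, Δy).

(1.1, 0.2)

The yellow torus was at about (6.2, 7.1) and moved to about (7.3, 7.3).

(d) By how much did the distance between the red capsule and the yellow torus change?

-1.1

The distance was about 6.3 in the first image and 5.2 in the second, so they moved 1.1 units closer together.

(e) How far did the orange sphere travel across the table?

2.7

From (13.2, 4.2) to (11.4, 2.2), the orange sphere covered √(1.8² + 2.0²) ≈ 2.7 units.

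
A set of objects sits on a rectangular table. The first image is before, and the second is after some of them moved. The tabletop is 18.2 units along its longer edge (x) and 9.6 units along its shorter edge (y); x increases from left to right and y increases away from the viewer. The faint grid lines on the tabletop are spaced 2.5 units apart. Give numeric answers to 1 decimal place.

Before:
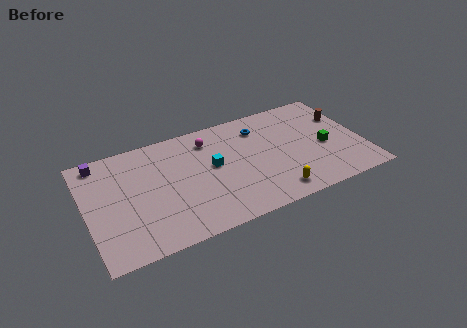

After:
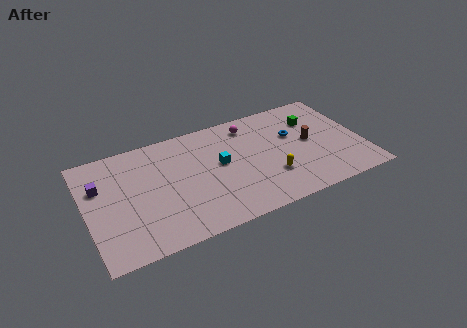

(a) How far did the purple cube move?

2.1

The purple cube was near (1.2, 8.5) before and (1.0, 6.4) after, so it travelled √(0.2² + 2.1²) ≈ 2.1 units.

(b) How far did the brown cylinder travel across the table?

2.9

The brown cylinder was near (17.3, 6.5) before and (14.8, 5.0) after, so it travelled √(2.5² + 1.5²) ≈ 2.9 units.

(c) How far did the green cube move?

2.7

The green cube moved from about (15.7, 4.2) to (15.3, 6.9), a distance of √(0.4² + 2.7²) ≈ 2.7.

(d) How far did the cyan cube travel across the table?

0.5

The cyan cube was near (8.3, 5.3) before and (8.8, 5.3) after, so it travelled √(0.5² + 0.0²) ≈ 0.5 units.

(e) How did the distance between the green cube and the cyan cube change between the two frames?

-0.8

The distance was about 7.5 in the first image and 6.7 in the second, so they moved 0.8 units closer together.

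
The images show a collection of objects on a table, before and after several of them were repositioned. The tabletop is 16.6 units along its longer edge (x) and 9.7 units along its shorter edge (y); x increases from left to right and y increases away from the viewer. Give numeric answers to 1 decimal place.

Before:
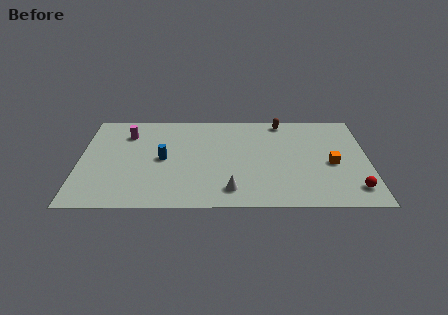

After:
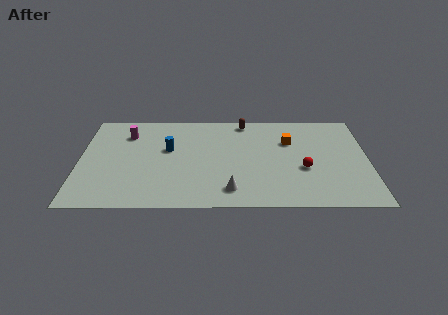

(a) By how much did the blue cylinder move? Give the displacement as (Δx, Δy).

(0.3, 1.0)

From the two frames, the blue cylinder sits at roughly (4.8, 4.8) before and (5.1, 5.8) after.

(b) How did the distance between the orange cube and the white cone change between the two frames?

-0.4

They were about 6.4 units apart before and 6.0 after — 0.4 units closer together.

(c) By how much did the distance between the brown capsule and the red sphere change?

-2.0

The distance was about 8.0 in the first image and 6.0 in the second, so they moved 2.0 units closer together.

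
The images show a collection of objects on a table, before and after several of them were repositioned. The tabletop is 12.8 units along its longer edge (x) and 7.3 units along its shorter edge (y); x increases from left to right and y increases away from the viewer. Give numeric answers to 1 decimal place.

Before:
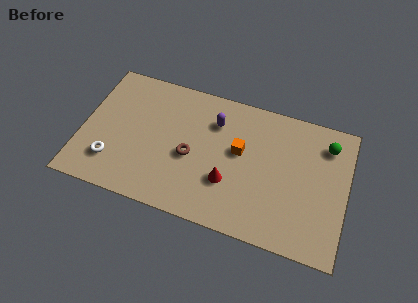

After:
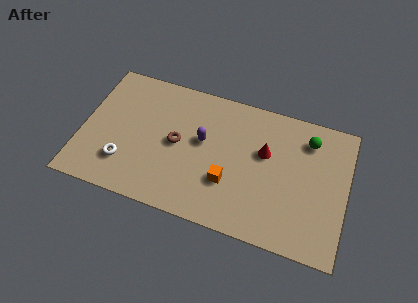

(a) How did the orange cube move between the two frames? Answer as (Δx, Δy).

(-0.4, -1.8)

From the two frames, the orange cube sits at roughly (7.6, 4.2) before and (7.2, 2.4) after.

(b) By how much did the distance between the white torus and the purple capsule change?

-1.6

Before: roughly 5.9 units apart; after: 4.3. That's 1.6 units closer together.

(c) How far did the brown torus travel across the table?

0.9

The brown torus moved from about (5.3, 3.2) to (4.6, 3.7), a distance of √(0.7² + 0.5²) ≈ 0.9.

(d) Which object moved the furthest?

the red cone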